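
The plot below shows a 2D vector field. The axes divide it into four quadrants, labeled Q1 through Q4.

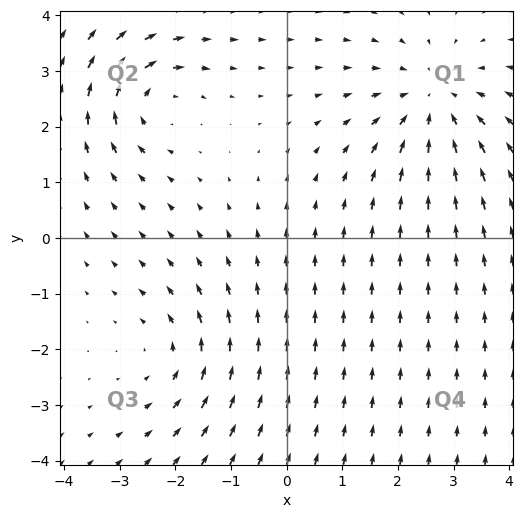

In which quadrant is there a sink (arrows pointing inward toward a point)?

The sink sits at approximately (2.7, 2.5), which lies in quadrant Q1. The divergence there is about -3, negative as expected for a sink.

Q1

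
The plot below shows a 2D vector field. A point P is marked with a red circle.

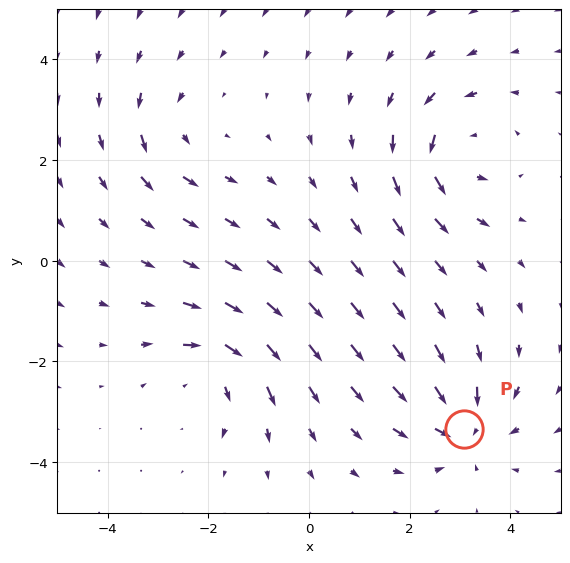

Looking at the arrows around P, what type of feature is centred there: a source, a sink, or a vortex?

sink

At P (3.1, -3.3) the arrows converge inward. Divergence about -5, curl ≈0 — negative divergence with near-zero curl is a sink.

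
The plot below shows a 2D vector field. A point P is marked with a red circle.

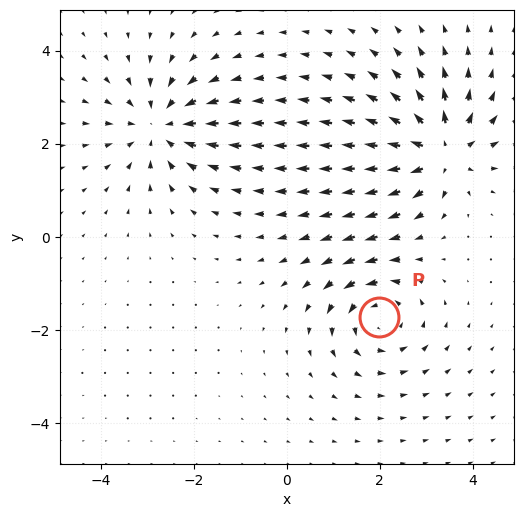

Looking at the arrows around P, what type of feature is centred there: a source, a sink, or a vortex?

At P (2.0, -1.7) the arrows circulate counterclockwise. Divergence ≈0, curl about +4 — near-zero divergence with nonzero curl is a vortex.

vortex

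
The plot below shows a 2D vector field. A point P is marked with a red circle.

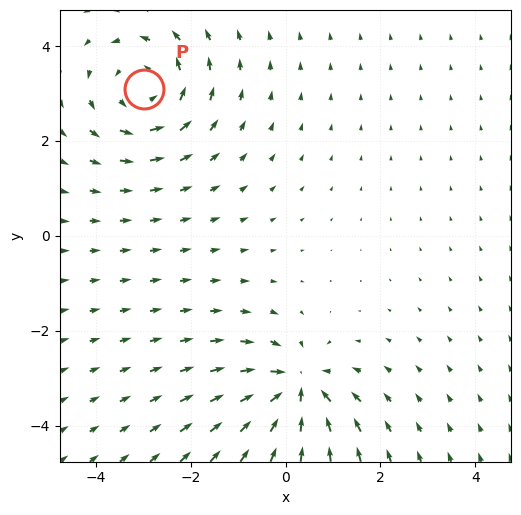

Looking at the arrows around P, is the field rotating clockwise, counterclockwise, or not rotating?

Near P at (-3.0, 3.1) the arrows circulate counterclockwise. The curl (z-component) there is about +3; positive curl means counterclockwise rotation.

counterclockwise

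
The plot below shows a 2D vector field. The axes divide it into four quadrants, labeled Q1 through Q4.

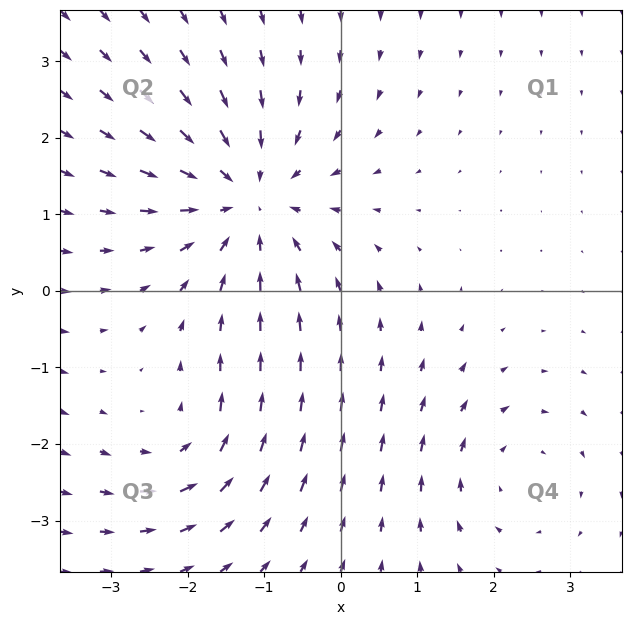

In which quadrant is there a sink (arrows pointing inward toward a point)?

The sink sits at approximately (-1.2, 1.2), which lies in quadrant Q2. The divergence there is about -4, negative as expected for a sink.

Q2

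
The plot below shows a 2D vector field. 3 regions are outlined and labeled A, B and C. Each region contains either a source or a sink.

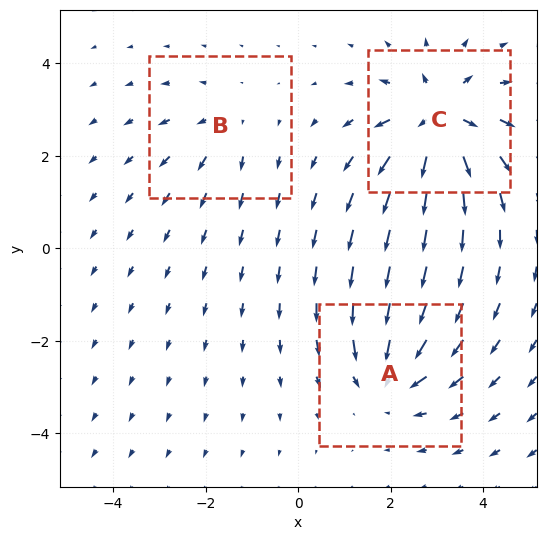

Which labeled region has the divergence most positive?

C

Divergence at each region's feature centre — A: about -4, B: about +2, C: about +5. Region C is most positive.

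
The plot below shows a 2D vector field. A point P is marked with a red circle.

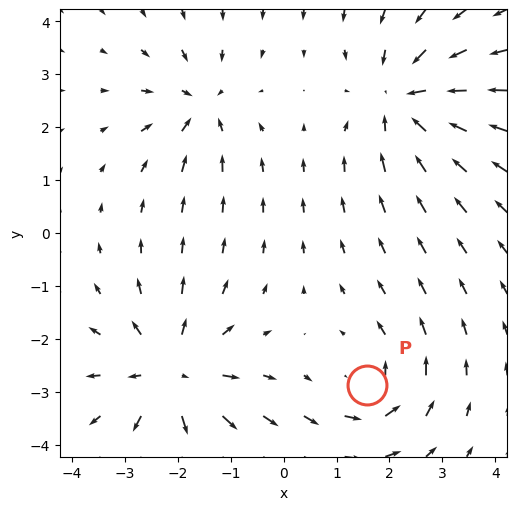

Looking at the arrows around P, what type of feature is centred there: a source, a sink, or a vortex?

vortex

At P (1.6, -2.9) the arrows circulate counterclockwise. Divergence ≈0, curl about +4 — near-zero divergence with nonzero curl is a vortex.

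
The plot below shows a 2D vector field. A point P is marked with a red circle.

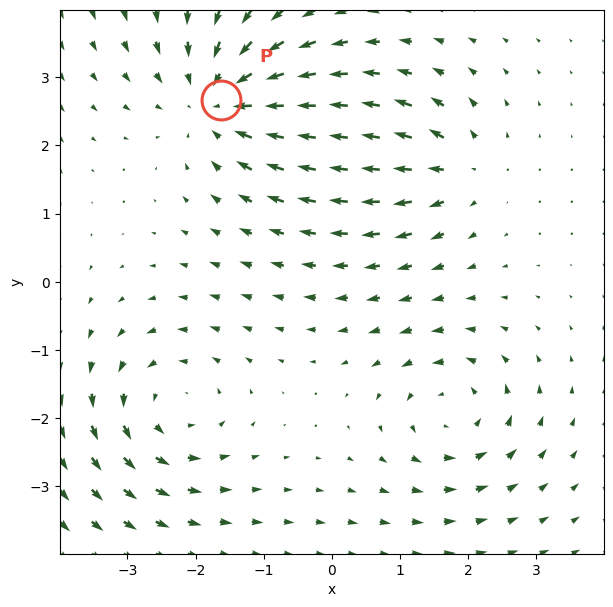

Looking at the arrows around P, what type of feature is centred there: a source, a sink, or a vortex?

sink

At P (-1.6, 2.7) the arrows converge inward. Divergence about -4, curl ≈0 — negative divergence with near-zero curl is a sink.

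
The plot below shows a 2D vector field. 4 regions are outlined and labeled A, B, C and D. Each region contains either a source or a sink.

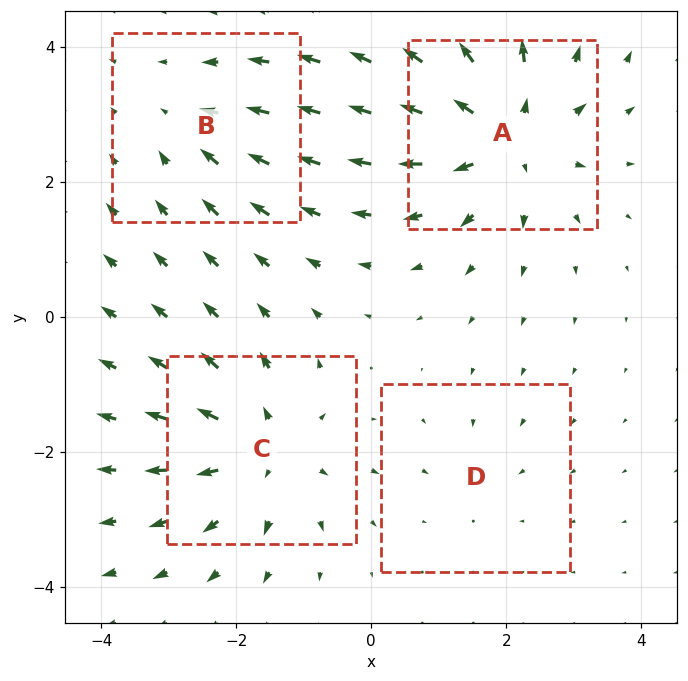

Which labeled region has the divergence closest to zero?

Divergence at each region's feature centre — A: about +6, B: about -3, C: about +5, D: about -2. Region D is closest to zero.

D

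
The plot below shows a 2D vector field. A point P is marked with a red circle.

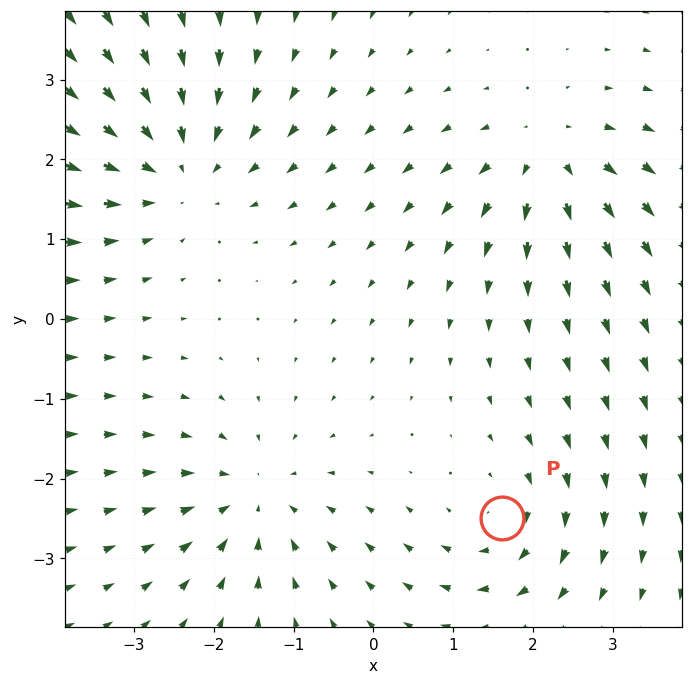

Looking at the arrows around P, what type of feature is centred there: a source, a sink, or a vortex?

vortex

At P (1.6, -2.5) the arrows circulate clockwise. Divergence ≈0, curl about -3 — near-zero divergence with nonzero curl is a vortex.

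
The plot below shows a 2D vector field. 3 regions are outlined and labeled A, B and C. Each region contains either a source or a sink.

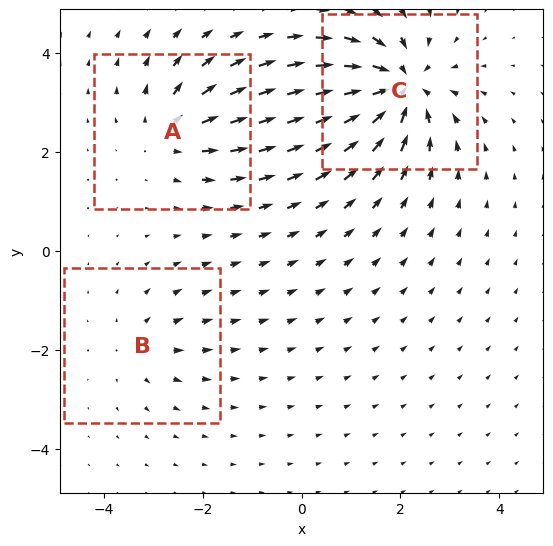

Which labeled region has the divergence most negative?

C

Divergence at each region's feature centre — A: about +3, B: about +2, C: about -6. Region C is most negative.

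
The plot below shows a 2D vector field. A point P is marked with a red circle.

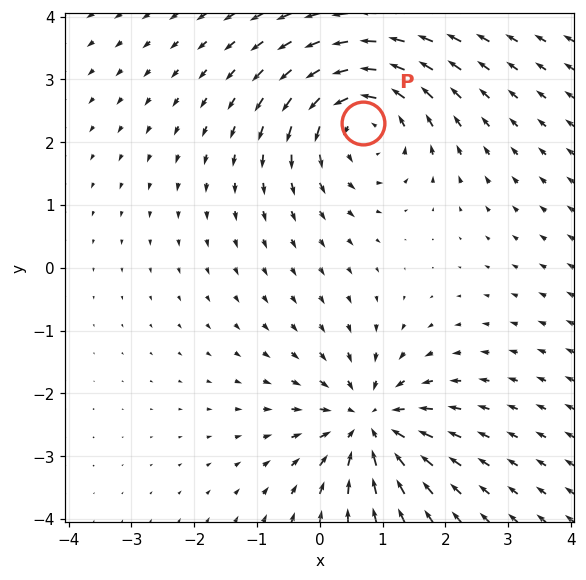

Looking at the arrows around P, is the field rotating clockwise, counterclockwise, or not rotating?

counterclockwise

Near P at (0.7, 2.3) the arrows circulate counterclockwise. The curl (z-component) there is about +5; positive curl means counterclockwise rotation.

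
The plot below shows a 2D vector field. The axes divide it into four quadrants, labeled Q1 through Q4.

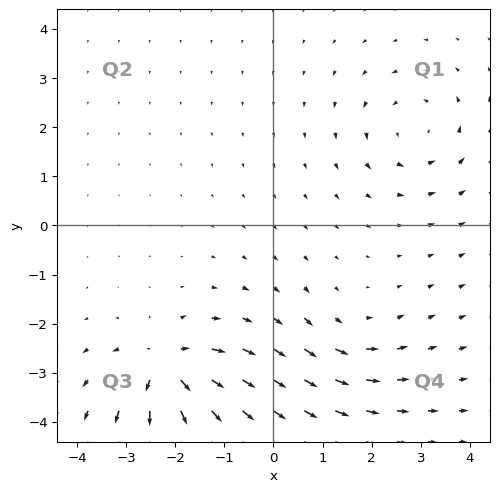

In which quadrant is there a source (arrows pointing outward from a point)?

The source sits at approximately (-2.2, -2.9), which lies in quadrant Q3. The divergence there is about +6, positive as expected for a source.

Q3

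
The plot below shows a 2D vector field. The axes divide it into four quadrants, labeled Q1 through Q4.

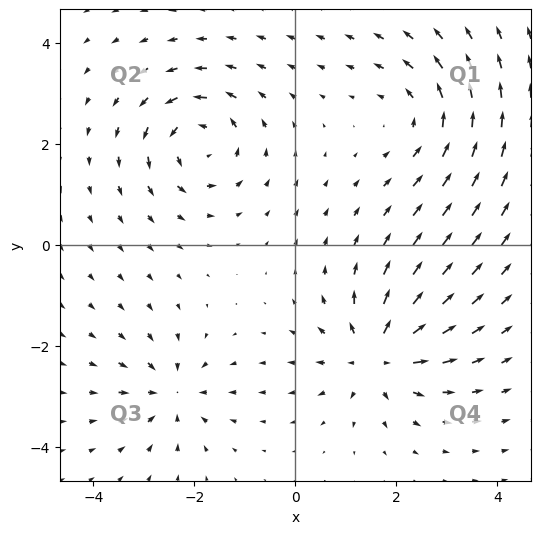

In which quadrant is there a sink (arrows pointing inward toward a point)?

Q3

The sink sits at approximately (-2.4, -2.9), which lies in quadrant Q3. The divergence there is about -4, negative as expected for a sink.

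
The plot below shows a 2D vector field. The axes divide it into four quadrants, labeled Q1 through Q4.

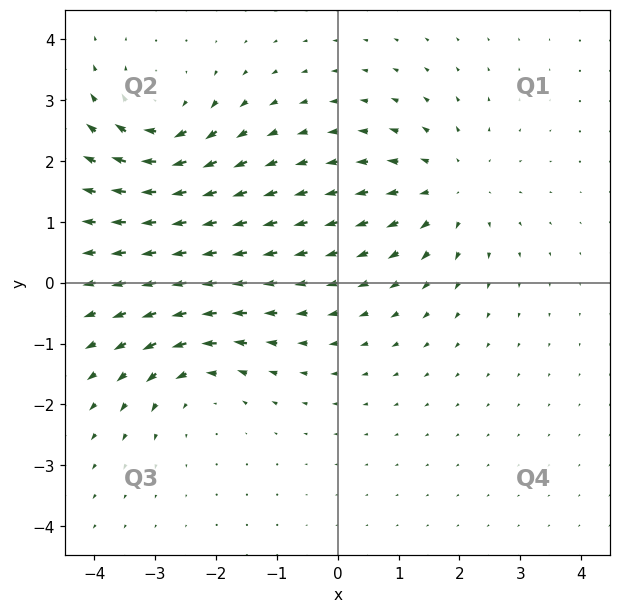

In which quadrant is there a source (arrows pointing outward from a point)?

Q1

The source sits at approximately (1.8, 1.5), which lies in quadrant Q1. The divergence there is about +4, positive as expected for a source.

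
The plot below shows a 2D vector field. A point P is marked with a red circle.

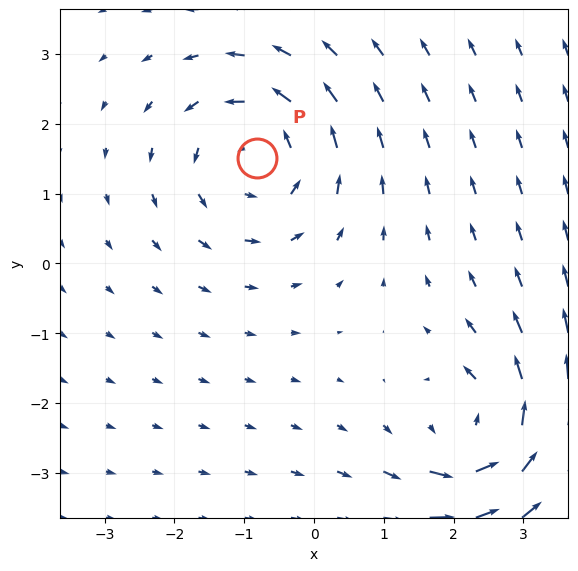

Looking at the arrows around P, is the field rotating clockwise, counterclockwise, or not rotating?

counterclockwise

Near P at (-0.8, 1.5) the arrows circulate counterclockwise. The curl (z-component) there is about +3; positive curl means counterclockwise rotation.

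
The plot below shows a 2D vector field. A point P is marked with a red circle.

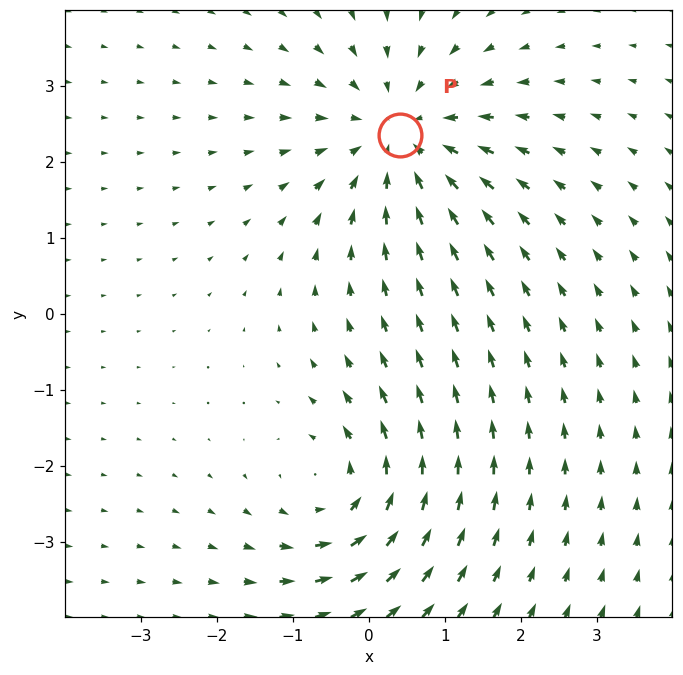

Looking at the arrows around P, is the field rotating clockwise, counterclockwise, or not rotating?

Near P at (0.4, 2.3) the arrows show no circulation. The curl there is ≈0.

not rotating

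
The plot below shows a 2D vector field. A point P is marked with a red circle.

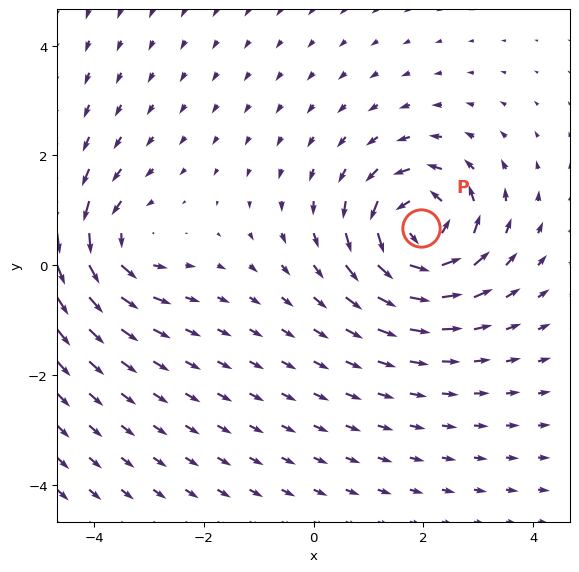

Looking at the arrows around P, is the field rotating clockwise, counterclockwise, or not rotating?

counterclockwise

Near P at (2.0, 0.7) the arrows circulate counterclockwise. The curl (z-component) there is about +6; positive curl means counterclockwise rotation.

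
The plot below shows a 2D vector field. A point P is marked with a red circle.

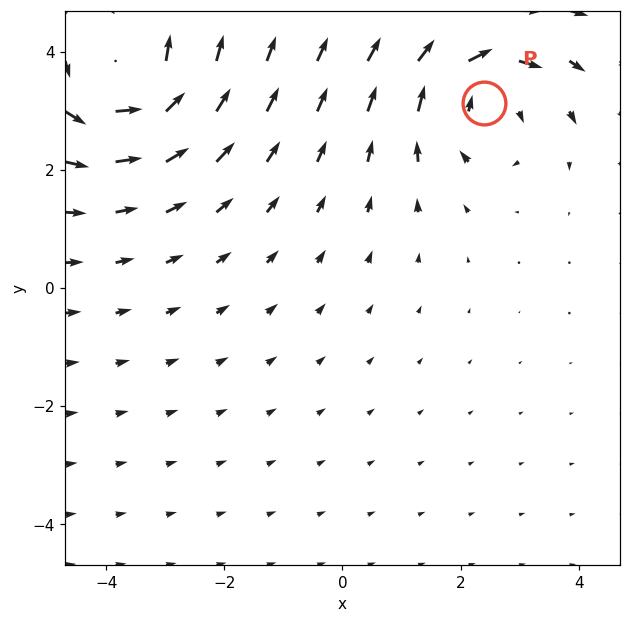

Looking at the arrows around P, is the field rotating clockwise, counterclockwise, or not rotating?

clockwise

Near P at (2.4, 3.1) the arrows circulate clockwise. The curl (z-component) there is about -4; negative curl means clockwise rotation.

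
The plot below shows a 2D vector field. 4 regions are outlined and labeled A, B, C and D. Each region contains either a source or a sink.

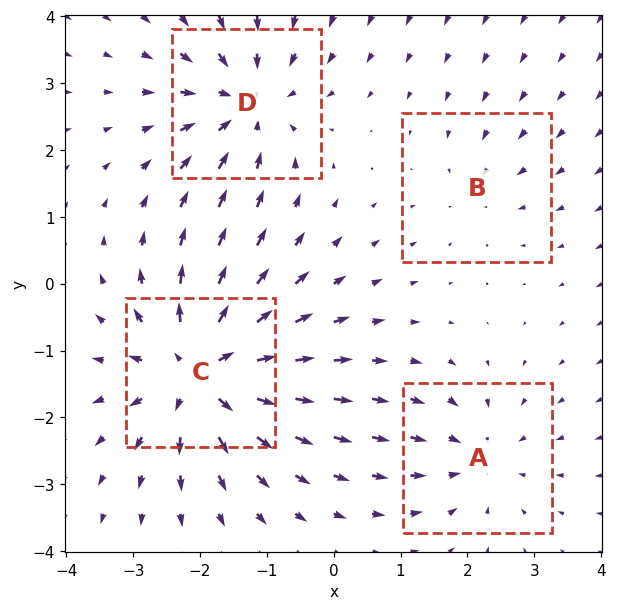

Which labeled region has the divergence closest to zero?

B

Divergence at each region's feature centre — A: about -4, B: about -2, C: about +7, D: about -5. Region B is closest to zero.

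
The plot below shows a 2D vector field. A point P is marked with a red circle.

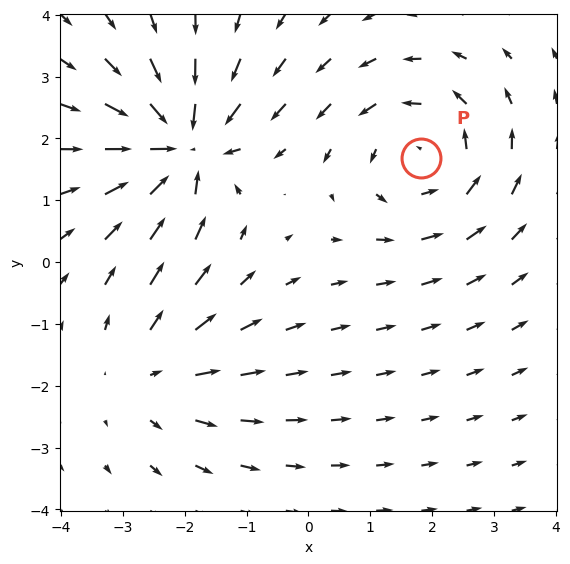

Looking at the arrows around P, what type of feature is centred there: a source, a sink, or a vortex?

At P (1.8, 1.7) the arrows circulate counterclockwise. Divergence ≈0, curl about +3 — near-zero divergence with nonzero curl is a vortex.

vortex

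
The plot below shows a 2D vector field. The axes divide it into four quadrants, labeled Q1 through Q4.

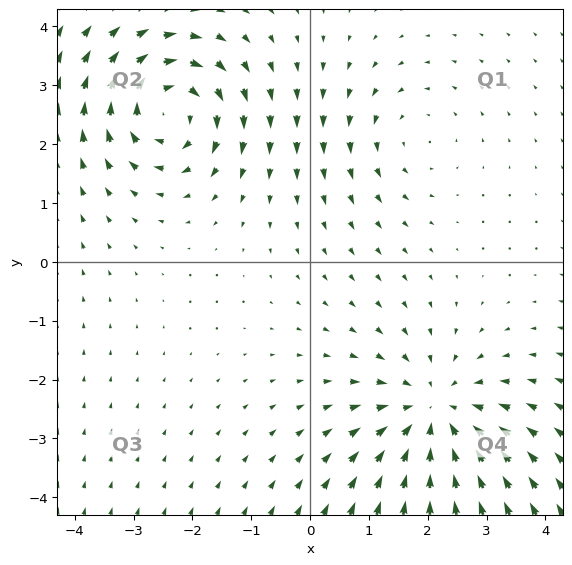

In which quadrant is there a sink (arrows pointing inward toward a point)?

Q4

The sink sits at approximately (2.1, -2.6), which lies in quadrant Q4. The divergence there is about -4, negative as expected for a sink.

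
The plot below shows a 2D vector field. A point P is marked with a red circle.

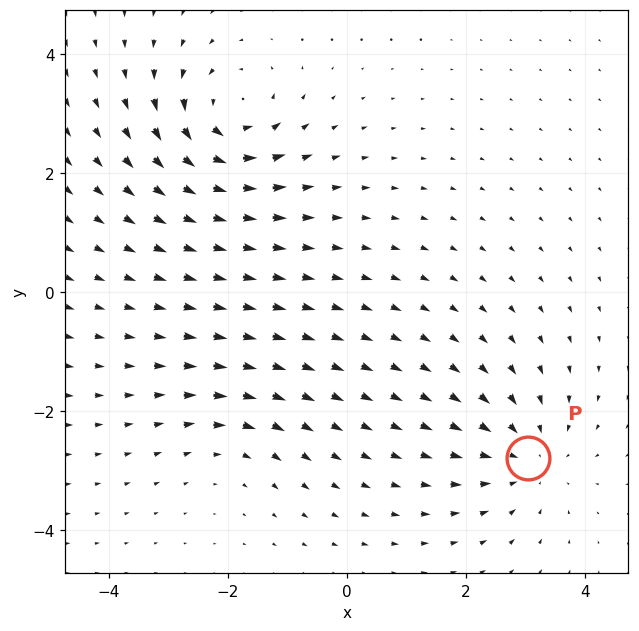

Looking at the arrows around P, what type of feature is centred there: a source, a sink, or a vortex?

sink

At P (3.0, -2.8) the arrows converge inward. Divergence about -4, curl ≈0 — negative divergence with near-zero curl is a sink.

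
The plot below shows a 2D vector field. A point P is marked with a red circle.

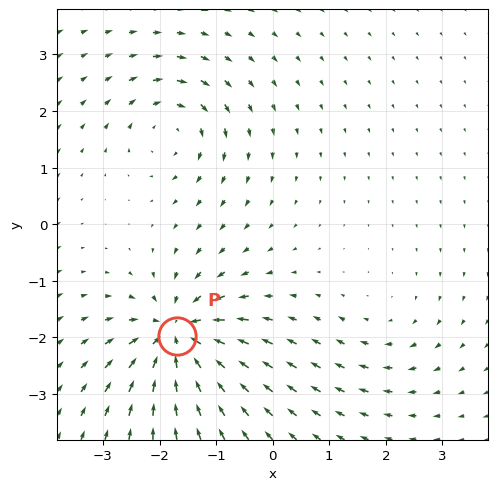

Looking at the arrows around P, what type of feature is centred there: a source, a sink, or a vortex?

At P (-1.7, -2.0) the arrows converge inward. Divergence about -7, curl ≈0 — negative divergence with near-zero curl is a sink.

sink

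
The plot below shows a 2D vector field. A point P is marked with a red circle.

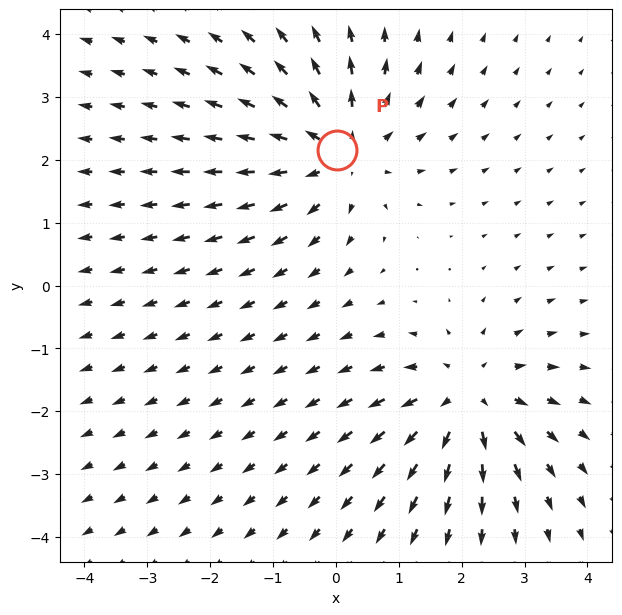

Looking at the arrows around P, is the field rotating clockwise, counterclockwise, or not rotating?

not rotating

Near P at (0.0, 2.1) the arrows show no circulation. The curl there is ≈0.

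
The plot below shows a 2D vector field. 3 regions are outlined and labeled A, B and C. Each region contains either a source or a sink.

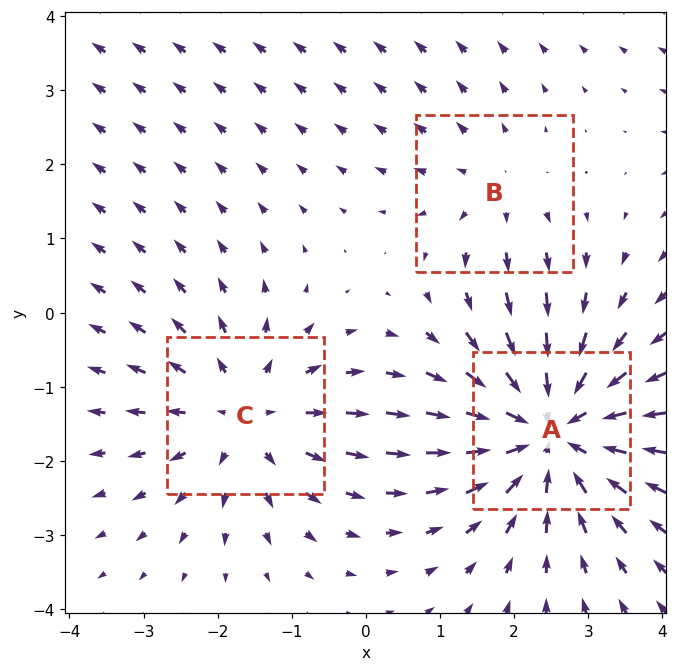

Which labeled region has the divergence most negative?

A

Divergence at each region's feature centre — A: about -4, B: about +2, C: about +3. Region A is most negative.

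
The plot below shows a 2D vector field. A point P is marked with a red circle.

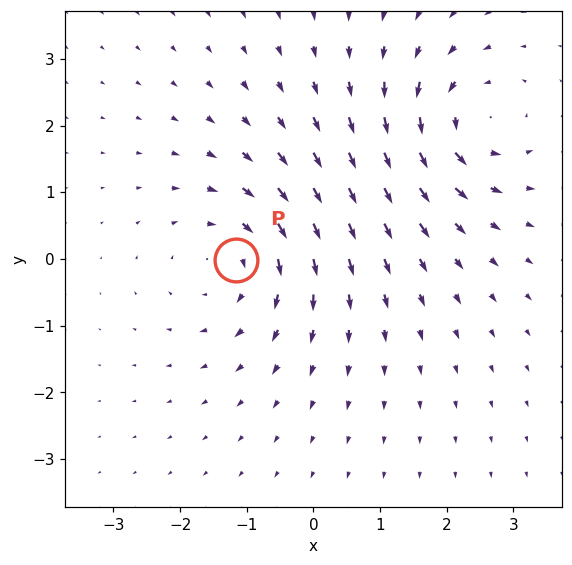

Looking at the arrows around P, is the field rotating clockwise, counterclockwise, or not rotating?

clockwise

Near P at (-1.2, -0.0) the arrows circulate clockwise. The curl (z-component) there is about -3; negative curl means clockwise rotation.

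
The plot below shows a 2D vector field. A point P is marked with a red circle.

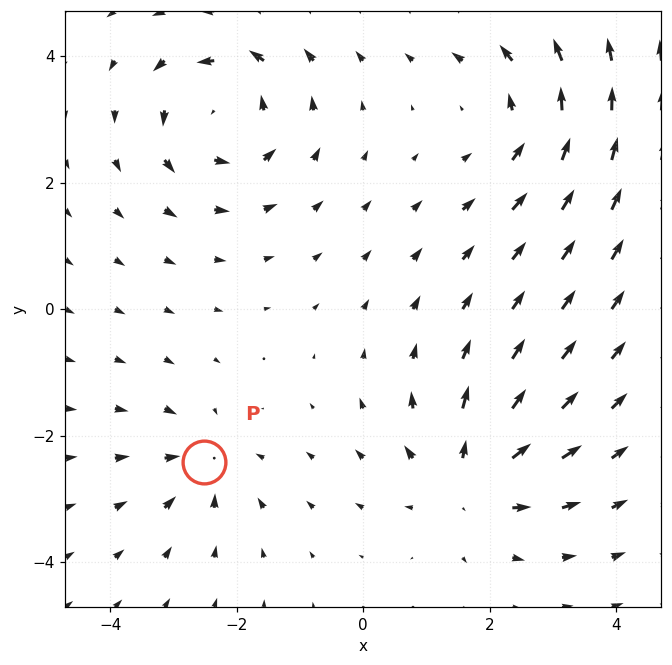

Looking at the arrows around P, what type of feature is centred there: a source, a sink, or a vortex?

At P (-2.5, -2.4) the arrows converge inward. Divergence about -4, curl ≈0 — negative divergence with near-zero curl is a sink.

sink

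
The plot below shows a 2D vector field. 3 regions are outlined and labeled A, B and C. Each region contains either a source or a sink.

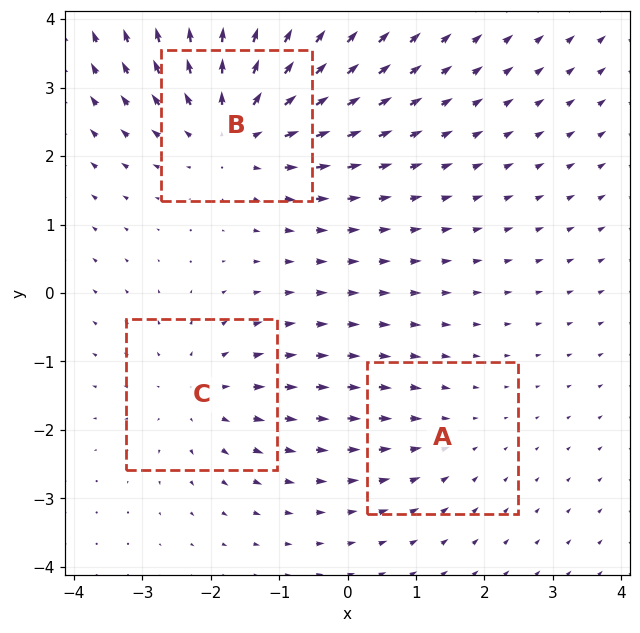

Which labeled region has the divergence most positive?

Divergence at each region's feature centre — A: about -2, B: about +4, C: about +3. Region B is most positive.

B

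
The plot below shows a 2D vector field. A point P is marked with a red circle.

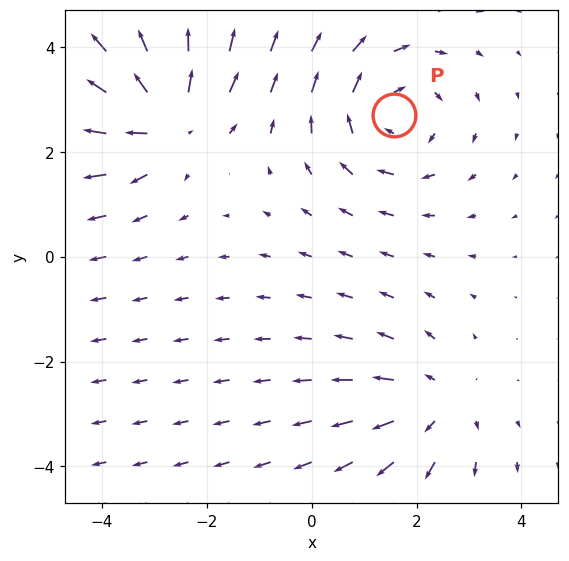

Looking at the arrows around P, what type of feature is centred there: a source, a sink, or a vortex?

vortex

At P (1.6, 2.7) the arrows circulate clockwise. Divergence ≈0, curl about -4 — near-zero divergence with nonzero curl is a vortex.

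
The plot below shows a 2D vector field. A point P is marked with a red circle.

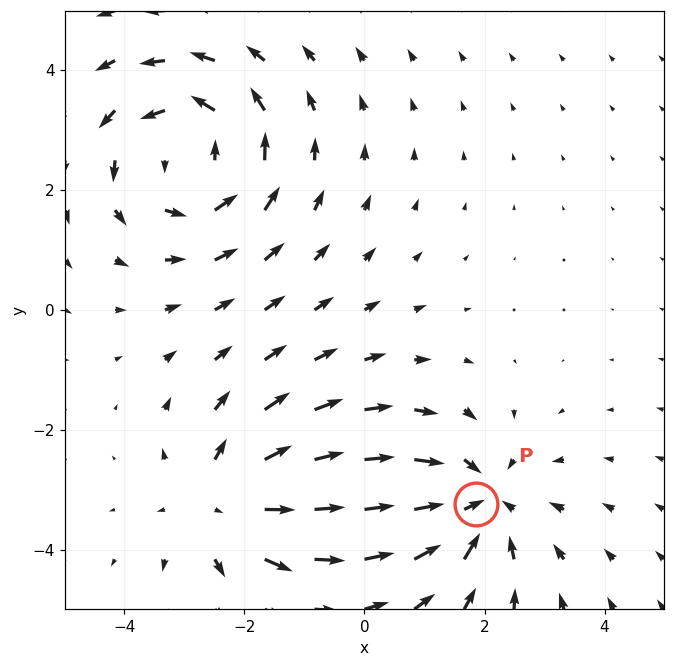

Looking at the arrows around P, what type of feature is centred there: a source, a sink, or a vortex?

sink

At P (1.9, -3.2) the arrows converge inward. Divergence about -4, curl ≈0 — negative divergence with near-zero curl is a sink.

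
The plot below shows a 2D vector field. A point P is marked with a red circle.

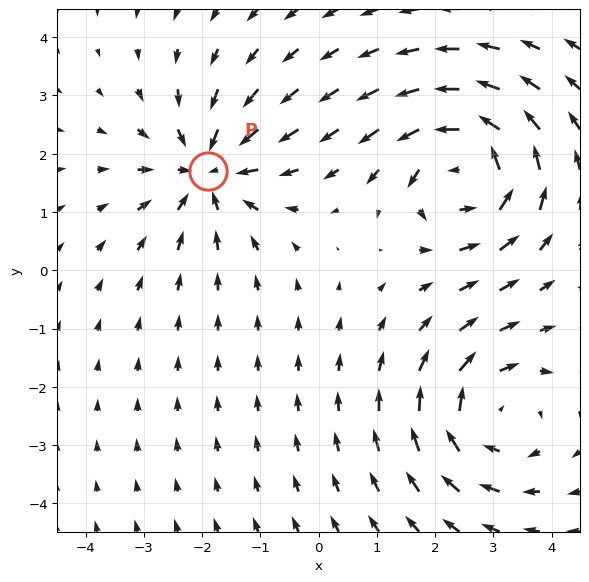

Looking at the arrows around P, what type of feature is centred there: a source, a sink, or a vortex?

At P (-1.9, 1.7) the arrows converge inward. Divergence about -4, curl ≈0 — negative divergence with near-zero curl is a sink.

sink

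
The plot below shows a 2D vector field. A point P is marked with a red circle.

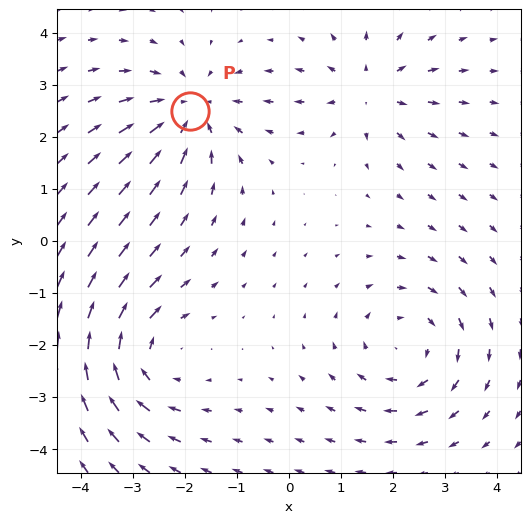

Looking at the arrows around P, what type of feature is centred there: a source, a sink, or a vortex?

At P (-1.9, 2.5) the arrows converge inward. Divergence about -3, curl ≈0 — negative divergence with near-zero curl is a sink.

sink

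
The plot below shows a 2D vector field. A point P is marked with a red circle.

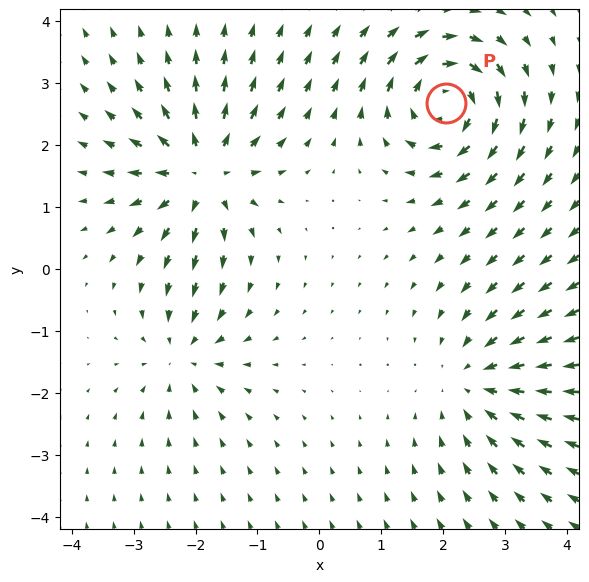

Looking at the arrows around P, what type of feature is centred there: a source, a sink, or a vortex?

vortex

At P (2.0, 2.7) the arrows circulate clockwise. Divergence ≈0, curl about -6 — near-zero divergence with nonzero curl is a vortex.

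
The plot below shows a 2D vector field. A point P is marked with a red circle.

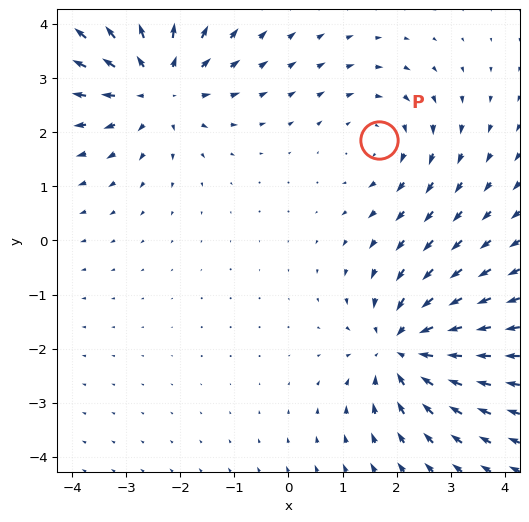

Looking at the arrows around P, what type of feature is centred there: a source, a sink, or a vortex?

At P (1.7, 1.9) the arrows circulate clockwise. Divergence ≈0, curl about -2 — near-zero divergence with nonzero curl is a vortex.

vortex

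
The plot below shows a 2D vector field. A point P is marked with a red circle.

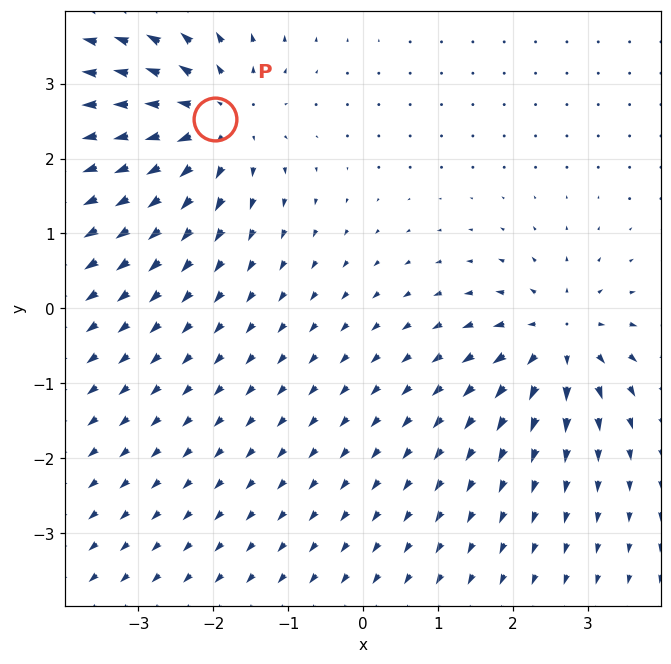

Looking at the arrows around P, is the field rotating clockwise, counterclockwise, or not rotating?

Near P at (-2.0, 2.5) the arrows show no circulation. The curl there is ≈0.

not rotating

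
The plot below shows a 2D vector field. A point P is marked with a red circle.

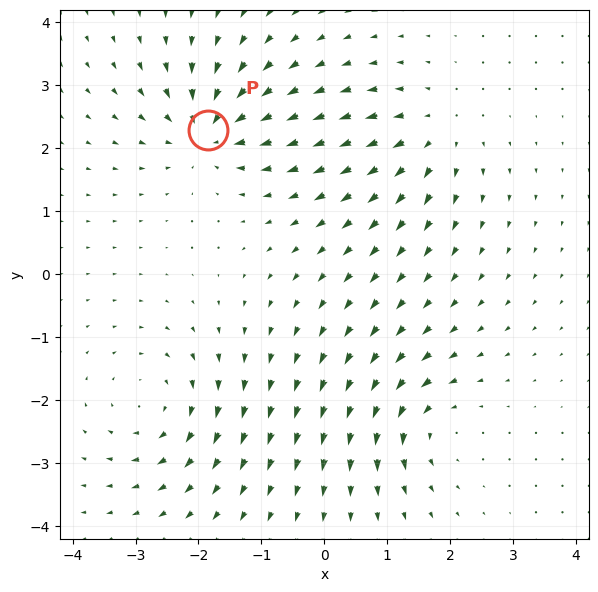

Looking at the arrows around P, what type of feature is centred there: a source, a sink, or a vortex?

At P (-1.8, 2.3) the arrows converge inward. Divergence about -7, curl ≈0 — negative divergence with near-zero curl is a sink.

sink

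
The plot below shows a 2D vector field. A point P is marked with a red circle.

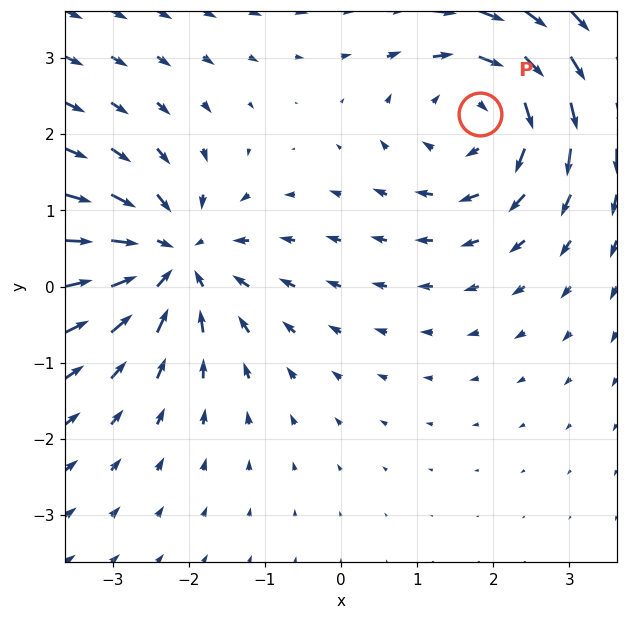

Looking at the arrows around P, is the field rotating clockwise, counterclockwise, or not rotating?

Near P at (1.8, 2.3) the arrows circulate clockwise. The curl (z-component) there is about -4; negative curl means clockwise rotation.

clockwise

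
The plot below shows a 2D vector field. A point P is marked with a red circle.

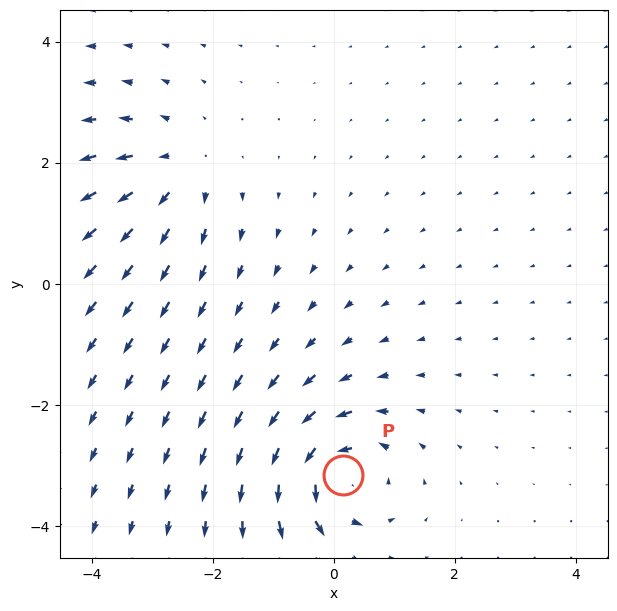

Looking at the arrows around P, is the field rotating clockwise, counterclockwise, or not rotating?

Near P at (0.2, -3.2) the arrows circulate counterclockwise. The curl (z-component) there is about +5; positive curl means counterclockwise rotation.

counterclockwise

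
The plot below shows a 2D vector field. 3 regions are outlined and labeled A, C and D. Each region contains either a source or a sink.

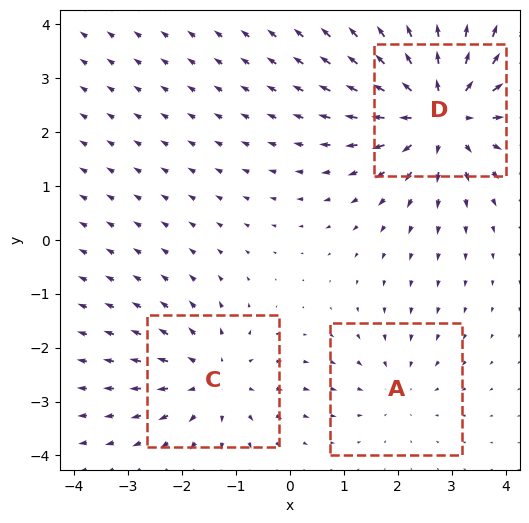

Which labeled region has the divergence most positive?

D

Divergence at each region's feature centre — A: about -2, C: about +3, D: about +5. Region D is most positive.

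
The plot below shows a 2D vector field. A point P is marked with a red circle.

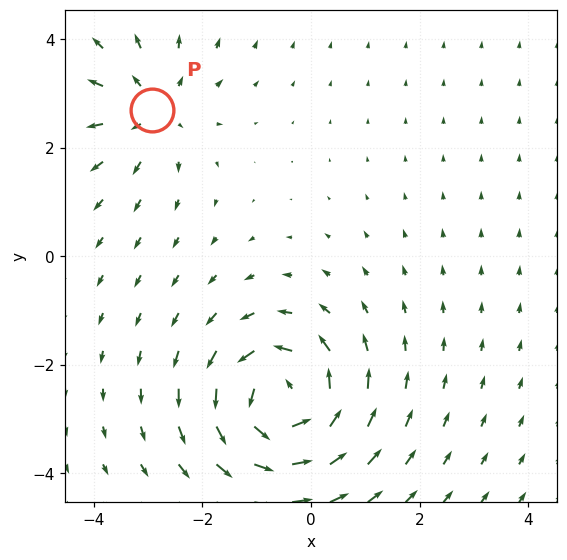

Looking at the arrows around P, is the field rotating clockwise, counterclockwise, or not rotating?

Near P at (-2.9, 2.7) the arrows show no circulation. The curl there is ≈0.

not rotating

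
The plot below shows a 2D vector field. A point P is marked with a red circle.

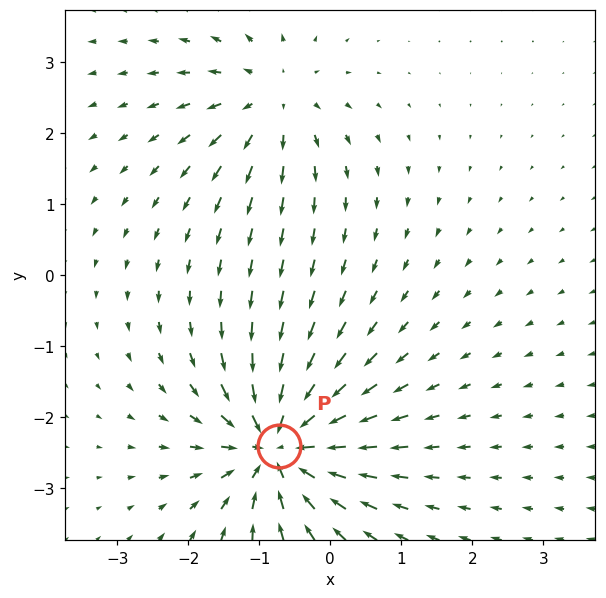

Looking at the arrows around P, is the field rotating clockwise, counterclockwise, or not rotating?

Near P at (-0.7, -2.4) the arrows show no circulation. The curl there is ≈0.

not rotating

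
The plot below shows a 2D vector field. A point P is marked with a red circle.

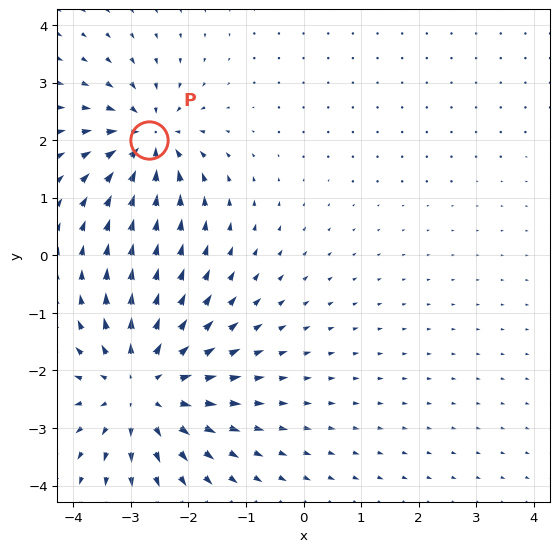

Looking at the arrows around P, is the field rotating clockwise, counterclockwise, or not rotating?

Near P at (-2.7, 2.0) the arrows show no circulation. The curl there is ≈0.

not rotating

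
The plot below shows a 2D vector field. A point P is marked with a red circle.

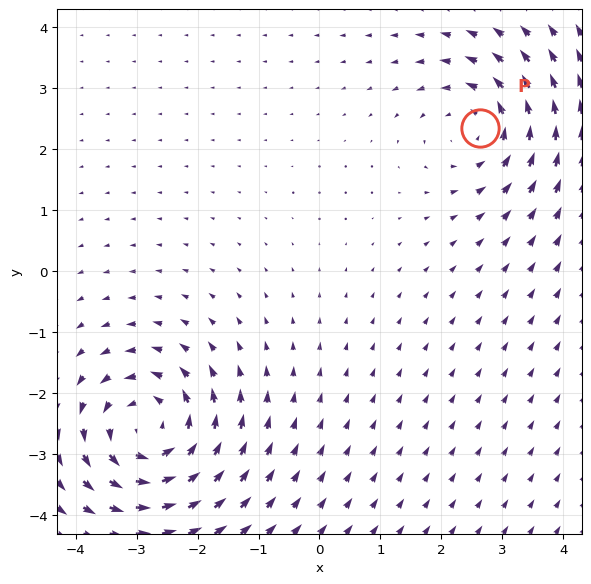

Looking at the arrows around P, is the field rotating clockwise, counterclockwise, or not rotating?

counterclockwise

Near P at (2.6, 2.3) the arrows circulate counterclockwise. The curl (z-component) there is about +3; positive curl means counterclockwise rotation.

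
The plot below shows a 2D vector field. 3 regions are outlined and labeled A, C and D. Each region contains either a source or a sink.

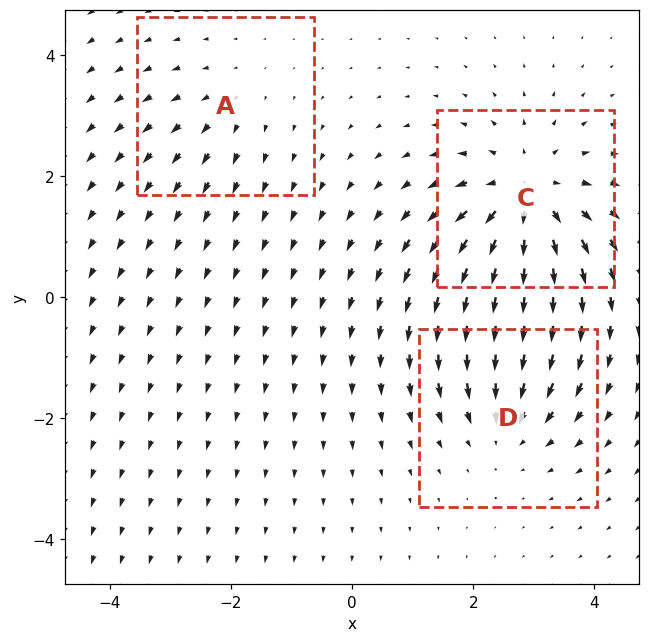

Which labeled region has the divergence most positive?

Divergence at each region's feature centre — A: about +2, C: about +5, D: about -3. Region C is most positive.

C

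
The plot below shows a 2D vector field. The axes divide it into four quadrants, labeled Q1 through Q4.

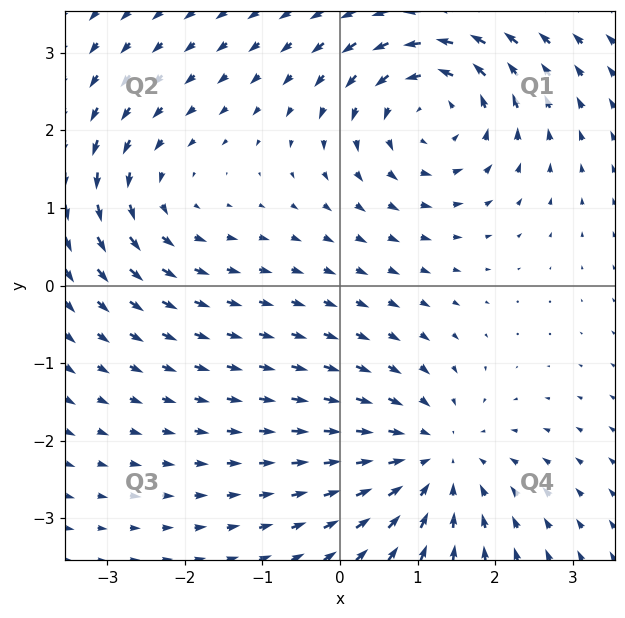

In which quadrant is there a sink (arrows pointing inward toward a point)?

Q4

The sink sits at approximately (1.2, -2.2), which lies in quadrant Q4. The divergence there is about -4, negative as expected for a sink.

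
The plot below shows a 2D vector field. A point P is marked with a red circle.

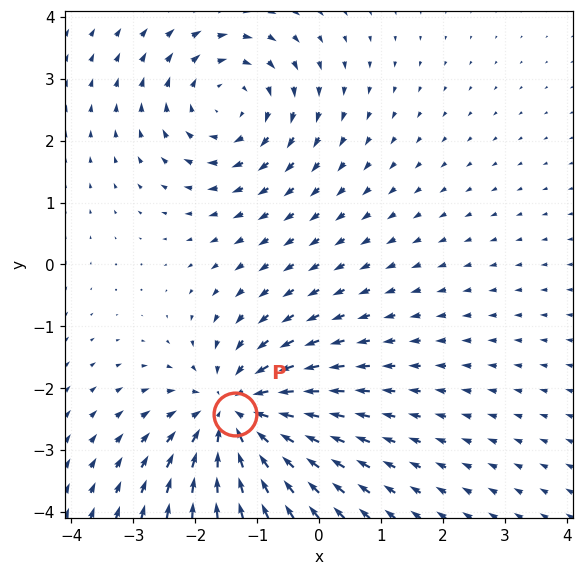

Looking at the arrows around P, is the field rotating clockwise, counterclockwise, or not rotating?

Near P at (-1.4, -2.4) the arrows show no circulation. The curl there is ≈0.

not rotating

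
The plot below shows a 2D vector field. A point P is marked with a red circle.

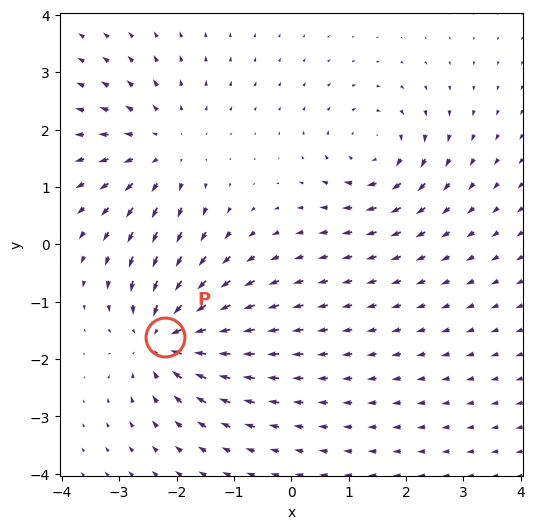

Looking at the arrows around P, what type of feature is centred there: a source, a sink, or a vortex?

At P (-2.2, -1.6) the arrows converge inward. Divergence about -7, curl ≈0 — negative divergence with near-zero curl is a sink.

sink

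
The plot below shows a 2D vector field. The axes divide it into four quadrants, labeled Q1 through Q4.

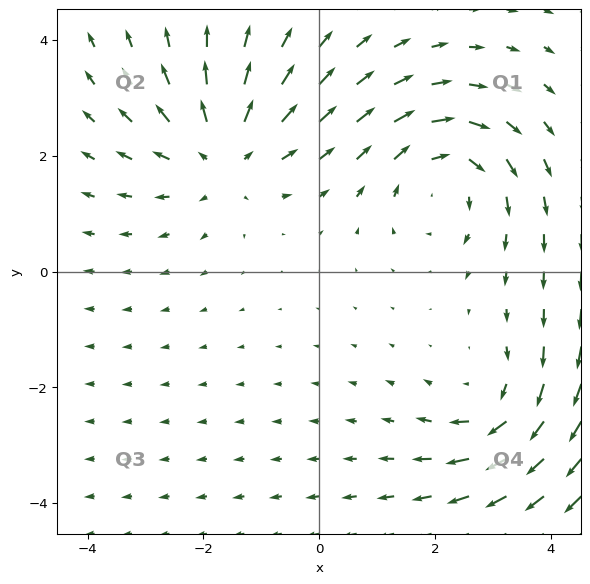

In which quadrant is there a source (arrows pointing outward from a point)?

Q2

The source sits at approximately (-1.6, 2.0), which lies in quadrant Q2. The divergence there is about +4, positive as expected for a source.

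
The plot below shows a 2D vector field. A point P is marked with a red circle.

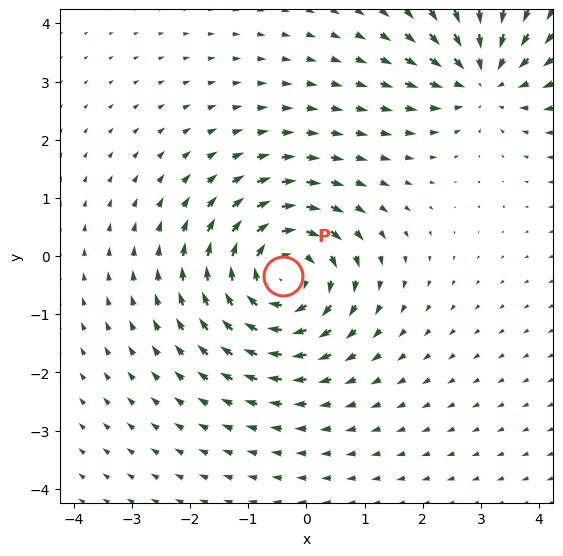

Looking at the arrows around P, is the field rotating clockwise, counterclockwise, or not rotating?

clockwise

Near P at (-0.4, -0.3) the arrows circulate clockwise. The curl (z-component) there is about -4; negative curl means clockwise rotation.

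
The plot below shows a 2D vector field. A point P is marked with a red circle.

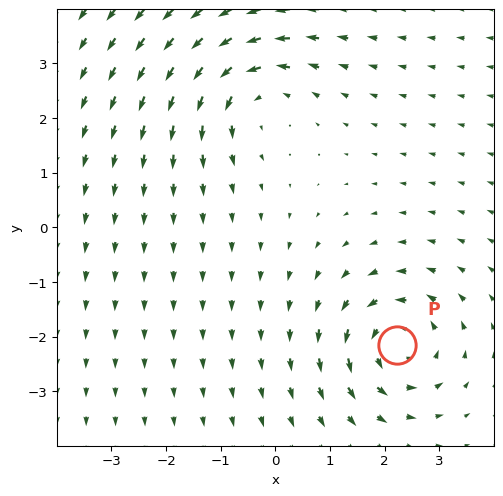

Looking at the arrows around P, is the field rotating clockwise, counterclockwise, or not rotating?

Near P at (2.2, -2.1) the arrows circulate counterclockwise. The curl (z-component) there is about +3; positive curl means counterclockwise rotation.

counterclockwise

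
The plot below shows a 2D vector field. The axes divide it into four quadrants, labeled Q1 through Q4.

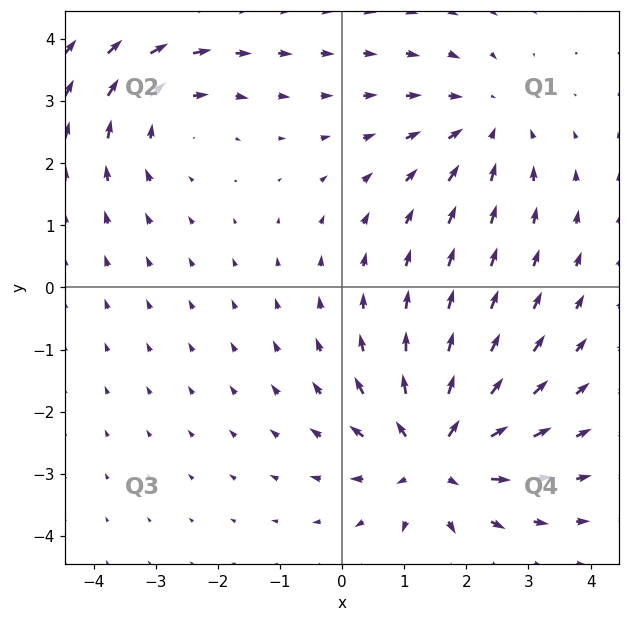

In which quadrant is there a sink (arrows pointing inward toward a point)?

The sink sits at approximately (2.3, 2.7), which lies in quadrant Q1. The divergence there is about -3, negative as expected for a sink.

Q1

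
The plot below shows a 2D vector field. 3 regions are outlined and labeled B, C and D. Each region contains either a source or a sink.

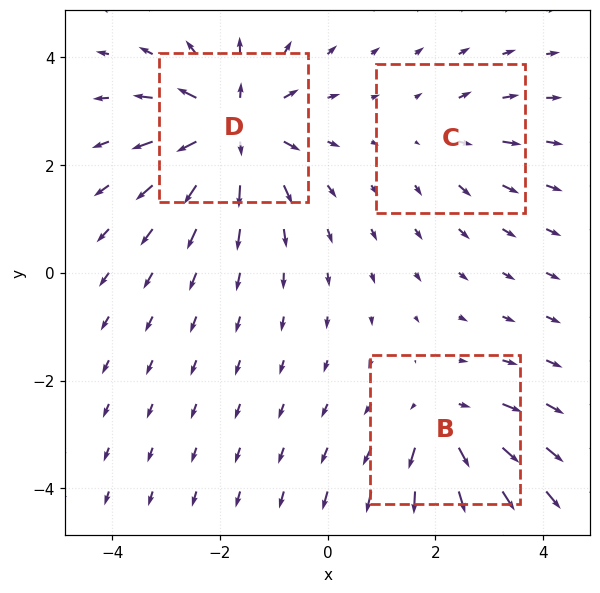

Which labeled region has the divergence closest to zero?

Divergence at each region's feature centre — B: about +4, C: about +2, D: about +6. Region C is closest to zero.

C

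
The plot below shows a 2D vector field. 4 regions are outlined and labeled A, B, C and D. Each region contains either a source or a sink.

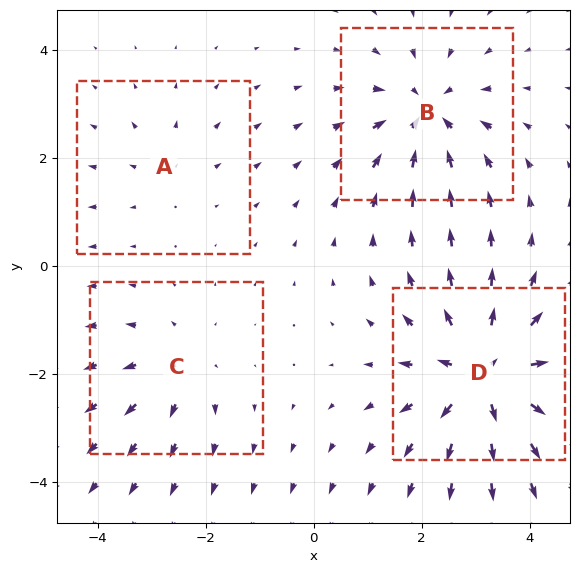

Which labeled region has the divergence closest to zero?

Divergence at each region's feature centre — A: about +2, B: about -5, C: about +3, D: about +7. Region A is closest to zero.

A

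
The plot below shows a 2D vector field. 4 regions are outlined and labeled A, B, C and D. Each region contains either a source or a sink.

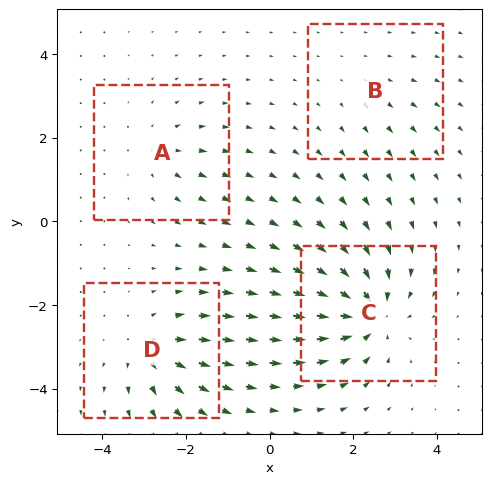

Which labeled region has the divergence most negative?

Divergence at each region's feature centre — A: about +3, B: about +2, C: about -8, D: about +5. Region C is most negative.

C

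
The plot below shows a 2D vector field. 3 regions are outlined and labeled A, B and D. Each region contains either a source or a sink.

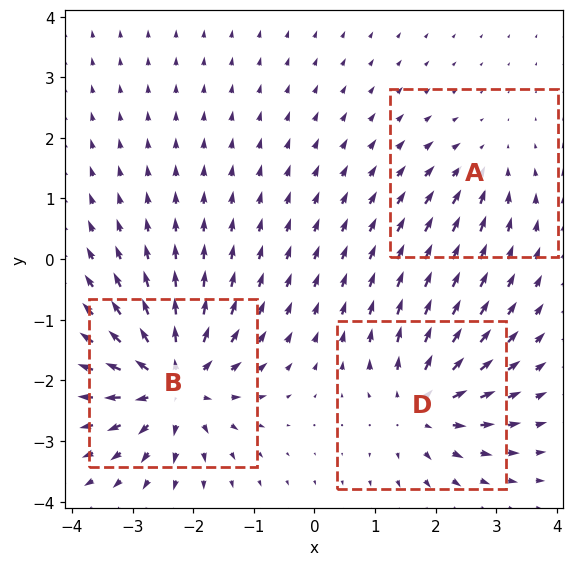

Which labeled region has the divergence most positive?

Divergence at each region's feature centre — A: about -2, B: about +6, D: about +4. Region B is most positive.

B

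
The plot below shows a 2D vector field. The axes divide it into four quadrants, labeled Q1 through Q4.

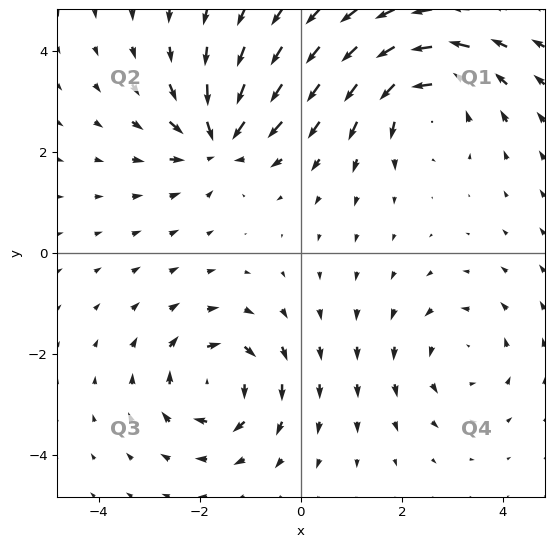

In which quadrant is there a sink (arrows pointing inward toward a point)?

The sink sits at approximately (-1.6, 2.2), which lies in quadrant Q2. The divergence there is about -6, negative as expected for a sink.

Q2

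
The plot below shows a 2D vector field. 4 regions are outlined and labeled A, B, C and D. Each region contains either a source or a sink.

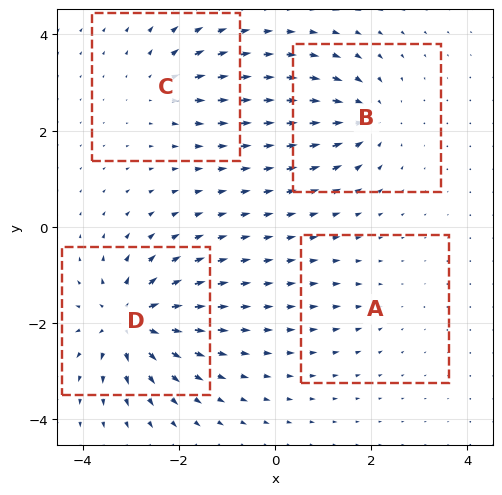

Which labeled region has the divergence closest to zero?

A

Divergence at each region's feature centre — A: about -2, B: about -6, C: about +4, D: about +9. Region A is closest to zero.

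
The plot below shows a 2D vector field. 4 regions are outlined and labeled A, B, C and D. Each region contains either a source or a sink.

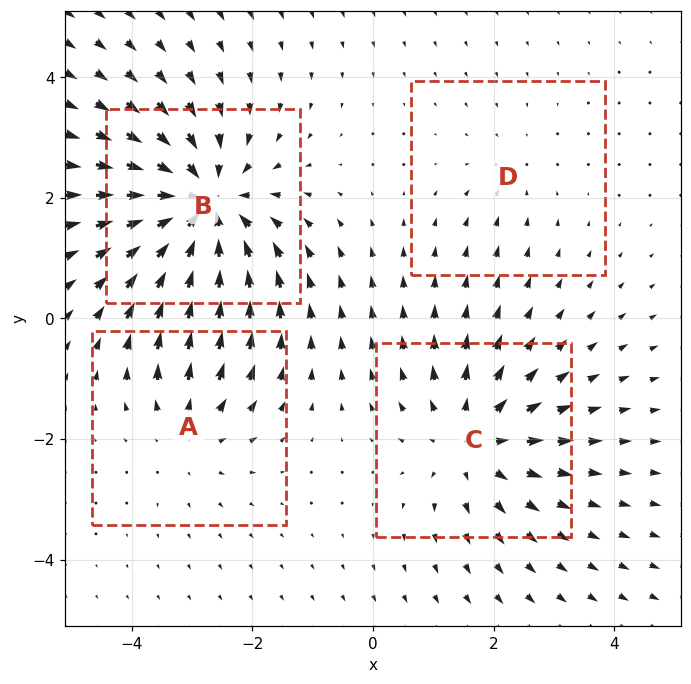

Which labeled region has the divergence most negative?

B

Divergence at each region's feature centre — A: about +3, B: about -6, C: about +4, D: about -2. Region B is most negative.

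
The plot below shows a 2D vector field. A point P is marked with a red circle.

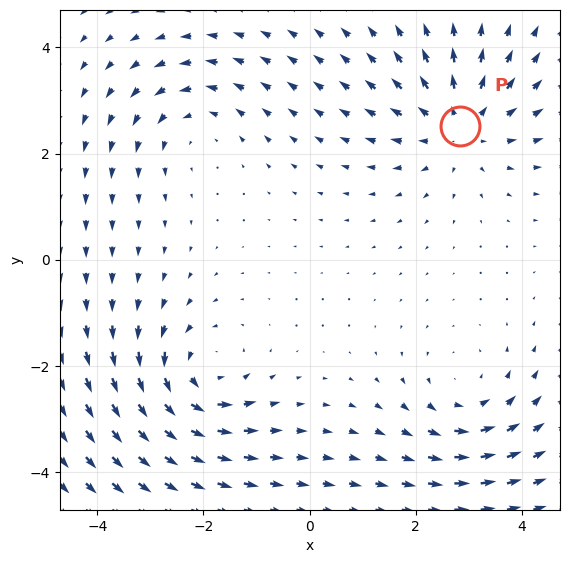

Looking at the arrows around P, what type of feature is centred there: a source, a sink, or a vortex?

source

At P (2.8, 2.5) the arrows spread outward. Divergence about +4, curl ≈0 — positive divergence with near-zero curl is a source.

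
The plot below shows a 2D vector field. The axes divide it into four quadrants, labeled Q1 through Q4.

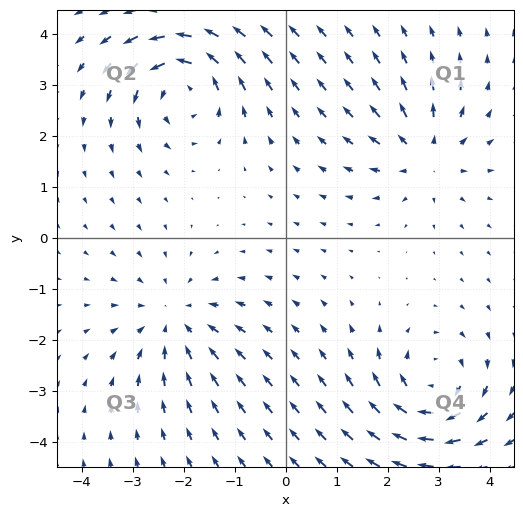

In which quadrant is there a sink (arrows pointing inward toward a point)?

Q3

The sink sits at approximately (-2.2, -1.6), which lies in quadrant Q3. The divergence there is about -3, negative as expected for a sink.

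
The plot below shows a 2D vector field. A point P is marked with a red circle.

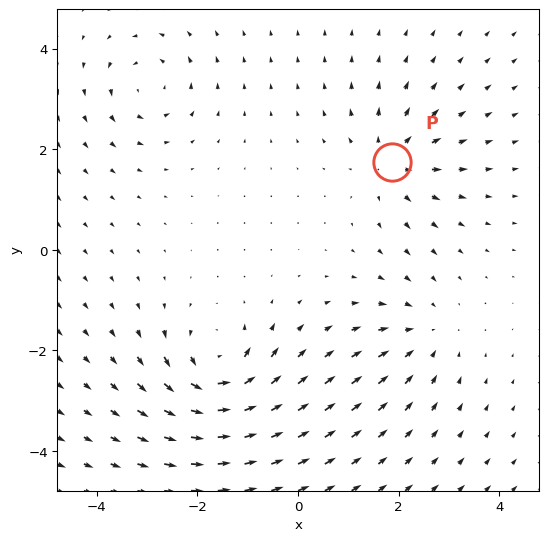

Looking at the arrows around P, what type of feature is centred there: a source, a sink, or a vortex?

source

At P (1.9, 1.7) the arrows spread outward. Divergence about +5, curl ≈0 — positive divergence with near-zero curl is a source.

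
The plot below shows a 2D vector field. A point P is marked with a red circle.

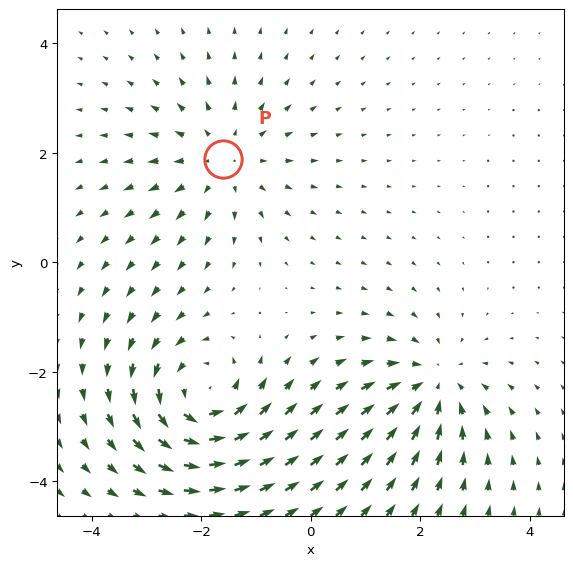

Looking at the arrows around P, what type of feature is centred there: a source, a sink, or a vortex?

source

At P (-1.6, 1.9) the arrows spread outward. Divergence about +3, curl ≈0 — positive divergence with near-zero curl is a source.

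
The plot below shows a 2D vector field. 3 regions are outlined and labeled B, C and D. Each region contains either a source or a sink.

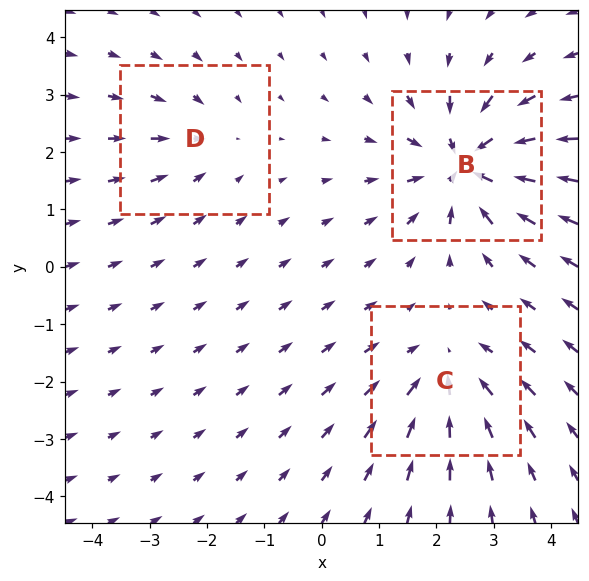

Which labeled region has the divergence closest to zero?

D

Divergence at each region's feature centre — B: about -6, C: about -4, D: about -2. Region D is closest to zero.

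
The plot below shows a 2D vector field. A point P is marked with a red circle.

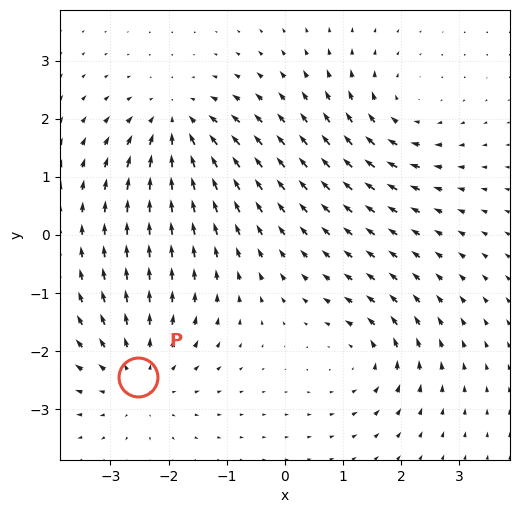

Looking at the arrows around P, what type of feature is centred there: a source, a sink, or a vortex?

source

At P (-2.5, -2.4) the arrows spread outward. Divergence about +4, curl ≈0 — positive divergence with near-zero curl is a source.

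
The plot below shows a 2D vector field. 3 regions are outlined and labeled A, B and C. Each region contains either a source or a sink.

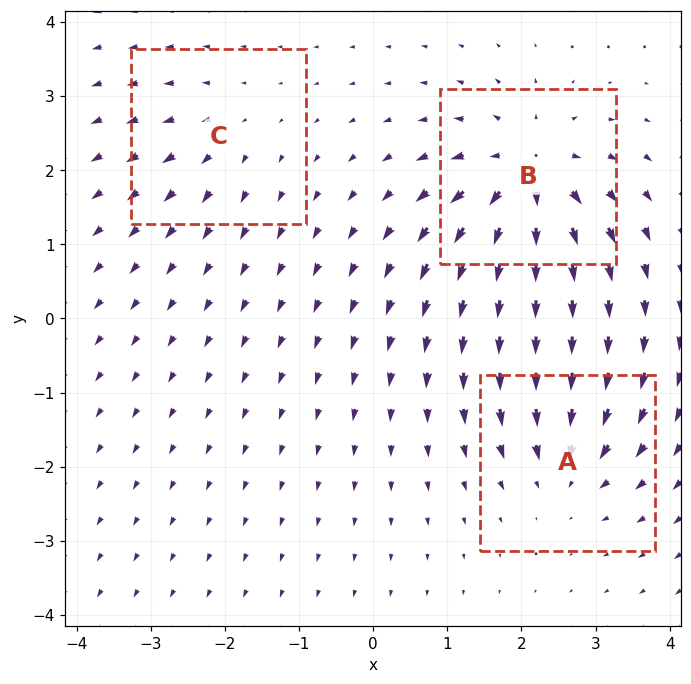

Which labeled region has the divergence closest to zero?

Divergence at each region's feature centre — A: about -4, B: about +6, C: about +2. Region C is closest to zero.

C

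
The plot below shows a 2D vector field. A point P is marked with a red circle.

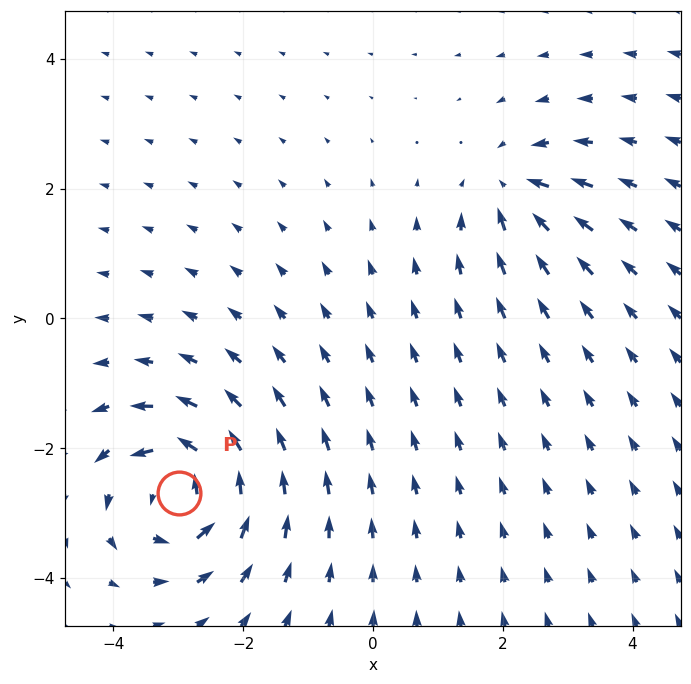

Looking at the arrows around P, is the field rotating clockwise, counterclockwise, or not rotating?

counterclockwise

Near P at (-3.0, -2.7) the arrows circulate counterclockwise. The curl (z-component) there is about +6; positive curl means counterclockwise rotation.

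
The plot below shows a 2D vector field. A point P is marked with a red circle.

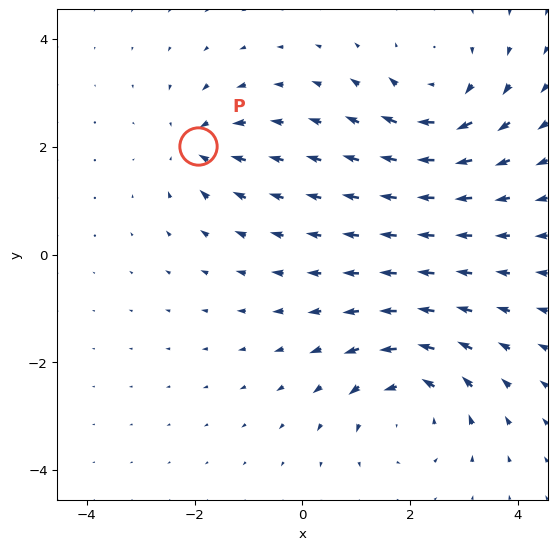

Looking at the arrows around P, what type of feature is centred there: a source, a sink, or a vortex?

At P (-1.9, 2.0) the arrows converge inward. Divergence about -4, curl ≈0 — negative divergence with near-zero curl is a sink.

sink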